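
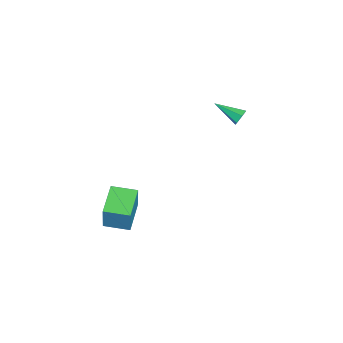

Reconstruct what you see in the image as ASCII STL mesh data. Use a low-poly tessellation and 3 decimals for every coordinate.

solid 
facet normal -0.972 0.059 0.226
outer loop
vertex 2.908 -1.804 2.61
vertex 2.971 -0.428 2.521
vertex 2.548 -1.886 1.084
endloop
endfacet
facet normal -0.046 -0.997 0.064
outer loop
vertex 4.289 -1.992 0.679
vertex 2.908 -1.804 2.61
vertex 2.548 -1.886 1.084
endloop
endfacet
facet normal -0.972 0.060 0.226
outer loop
vertex 2.548 -1.886 1.084
vertex 2.971 -0.428 2.521
vertex 2.612 -0.51 0.995
endloop
endfacet
facet normal -0.229 -0.052 -0.972
outer loop
vertex 2.612 -0.51 0.995
vertex 4.289 -1.992 0.679
vertex 2.548 -1.886 1.084
endloop
endfacet
facet normal 0.229 0.052 0.972
outer loop
vertex 2.908 -1.804 2.61
vertex 4.712 -0.534 2.116
vertex 2.971 -0.428 2.521
endloop
endfacet
facet normal -0.046 -0.997 0.064
outer loop
vertex 4.648 -1.91 2.205
vertex 2.908 -1.804 2.61
vertex 4.289 -1.992 0.679
endloop
endfacet
facet normal 0.229 0.052 0.972
outer loop
vertex 4.648 -1.91 2.205
vertex 4.712 -0.534 2.116
vertex 2.908 -1.804 2.61
endloop
endfacet
facet normal 0.046 0.997 -0.064
outer loop
vertex 2.971 -0.428 2.521
vertex 4.712 -0.534 2.116
vertex 2.612 -0.51 0.995
endloop
endfacet
facet normal -0.229 -0.052 -0.972
outer loop
vertex 4.352 -0.616 0.59
vertex 4.289 -1.992 0.679
vertex 2.612 -0.51 0.995
endloop
endfacet
facet normal 0.046 0.997 -0.064
outer loop
vertex 2.612 -0.51 0.995
vertex 4.712 -0.534 2.116
vertex 4.352 -0.616 0.59
endloop
endfacet
facet normal 0.972 -0.059 -0.226
outer loop
vertex 4.352 -0.616 0.59
vertex 4.648 -1.91 2.205
vertex 4.289 -1.992 0.679
endloop
endfacet
facet normal 0.972 -0.060 -0.226
outer loop
vertex 4.712 -0.534 2.116
vertex 4.648 -1.91 2.205
vertex 4.352 -0.616 0.59
endloop
endfacet
facet normal 0.269 0.882 -0.386
outer loop
vertex -3.052 3.732 2.936
vertex -3.26 3.979 3.356
vertex -2.753 3.827 3.362
endloop
endfacet
facet normal 0.678 -0.658 -0.329
outer loop
vertex -3.052 3.732 2.936
vertex -2.753 3.827 3.362
vertex -3.7 2.541 3.984
endloop
endfacet
facet normal 0.269 0.882 -0.386
outer loop
vertex -2.753 3.827 3.362
vertex -3.26 3.979 3.356
vertex -2.961 4.074 3.782
endloop
endfacet
facet normal 0.773 -0.299 0.559
outer loop
vertex -2.753 3.827 3.362
vertex -2.961 4.074 3.782
vertex -3.7 2.541 3.984
endloop
endfacet
facet normal 0.269 0.882 -0.386
outer loop
vertex -2.961 4.074 3.782
vertex -3.26 3.979 3.356
vertex -3.468 4.226 3.776
endloop
endfacet
facet normal 0.024 0.119 0.993
outer loop
vertex -2.961 4.074 3.782
vertex -3.468 4.226 3.776
vertex -3.7 2.541 3.984
endloop
endfacet
facet normal 0.269 0.882 -0.386
outer loop
vertex -3.468 4.226 3.776
vertex -3.26 3.979 3.356
vertex -3.768 4.131 3.349
endloop
endfacet
facet normal -0.823 0.180 0.538
outer loop
vertex -3.468 4.226 3.776
vertex -3.768 4.131 3.349
vertex -3.7 2.541 3.984
endloop
endfacet
facet normal 0.269 0.882 -0.386
outer loop
vertex -3.768 4.131 3.349
vertex -3.26 3.979 3.356
vertex -3.56 3.884 2.929
endloop
endfacet
facet normal -0.919 -0.179 -0.350
outer loop
vertex -3.768 4.131 3.349
vertex -3.56 3.884 2.929
vertex -3.7 2.541 3.984
endloop
endfacet
facet normal 0.269 0.882 -0.386
outer loop
vertex -3.56 3.884 2.929
vertex -3.26 3.979 3.356
vertex -3.052 3.732 2.936
endloop
endfacet
facet normal -0.168 -0.598 -0.784
outer loop
vertex -3.56 3.884 2.929
vertex -3.052 3.732 2.936
vertex -3.7 2.541 3.984
endloop
endfacet

endsolid


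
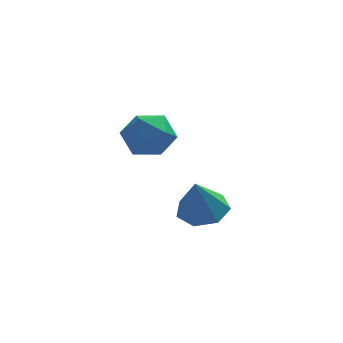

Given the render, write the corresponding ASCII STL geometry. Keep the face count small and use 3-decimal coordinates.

solid 
facet normal 0.194 0.306 -0.932
outer loop
vertex 0.601 -0.692 -3.929
vertex -0.218 -1.292 -4.296
vertex -0.232 -0.265 -3.962
endloop
endfacet
facet normal 0.279 0.601 0.749
outer loop
vertex 0.601 -0.692 -3.929
vertex -0.232 -0.265 -3.962
vertex -0.582 -1.868 -2.544
endloop
endfacet
facet normal 0.194 0.306 -0.932
outer loop
vertex -0.232 -0.265 -3.962
vertex -0.218 -1.292 -4.296
vertex -1.055 -0.612 -4.247
endloop
endfacet
facet normal -0.478 0.638 0.603
outer loop
vertex -0.232 -0.265 -3.962
vertex -1.055 -0.612 -4.247
vertex -0.582 -1.868 -2.544
endloop
endfacet
facet normal 0.194 0.306 -0.932
outer loop
vertex -1.055 -0.612 -4.247
vertex -0.218 -1.292 -4.296
vertex -1.248 -1.471 -4.569
endloop
endfacet
facet normal -0.941 0.089 0.327
outer loop
vertex -1.055 -0.612 -4.247
vertex -1.248 -1.471 -4.569
vertex -0.582 -1.868 -2.544
endloop
endfacet
facet normal 0.194 0.307 -0.932
outer loop
vertex -1.248 -1.471 -4.569
vertex -0.218 -1.292 -4.296
vertex -0.665 -2.195 -4.686
endloop
endfacet
facet normal -0.763 -0.634 0.126
outer loop
vertex -1.248 -1.471 -4.569
vertex -0.665 -2.195 -4.686
vertex -0.582 -1.868 -2.544
endloop
endfacet
facet normal 0.194 0.306 -0.932
outer loop
vertex -0.665 -2.195 -4.686
vertex -0.218 -1.292 -4.296
vertex 0.255 -2.24 -4.509
endloop
endfacet
facet normal -0.078 -0.985 0.153
outer loop
vertex -0.665 -2.195 -4.686
vertex 0.255 -2.24 -4.509
vertex -0.582 -1.868 -2.544
endloop
endfacet
facet normal 0.194 0.306 -0.932
outer loop
vertex 0.255 -2.24 -4.509
vertex -0.218 -1.292 -4.296
vertex 0.818 -1.571 -4.172
endloop
endfacet
facet normal 0.600 -0.700 0.388
outer loop
vertex 0.255 -2.24 -4.509
vertex 0.818 -1.571 -4.172
vertex -0.582 -1.868 -2.544
endloop
endfacet
facet normal 0.194 0.306 -0.932
outer loop
vertex 0.818 -1.571 -4.172
vertex -0.218 -1.292 -4.296
vertex 0.601 -0.692 -3.929
endloop
endfacet
facet normal 0.758 0.007 0.653
outer loop
vertex 0.818 -1.571 -4.172
vertex 0.601 -0.692 -3.929
vertex -0.582 -1.868 -2.544
endloop
endfacet
facet normal -0.731 -0.483 0.482
outer loop
vertex -3.438 -2.669 0.761
vertex -2.851 -3.627 0.692
vertex -2.716 -2.946 1.578
endloop
endfacet
facet normal -0.699 0.201 0.686
outer loop
vertex -3.438 -2.669 0.761
vertex -2.716 -2.946 1.578
vertex -2.771 -1.883 1.211
endloop
endfacet
facet normal -0.787 0.607 0.106
outer loop
vertex -3.438 -2.669 0.761
vertex -2.771 -1.883 1.211
vertex -2.94 -1.908 0.099
endloop
endfacet
facet normal -0.873 0.175 -0.455
outer loop
vertex -3.438 -2.669 0.761
vertex -2.94 -1.908 0.099
vertex -2.989 -2.985 -0.221
endloop
endfacet
facet normal -0.838 -0.498 -0.223
outer loop
vertex -3.438 -2.669 0.761
vertex -2.989 -2.985 -0.221
vertex -2.851 -3.627 0.692
endloop
endfacet
facet normal -0.046 0.324 0.945
outer loop
vertex -2.771 -1.883 1.211
vertex -2.716 -2.946 1.578
vertex -1.771 -2.355 1.421
endloop
endfacet
facet normal -0.096 -0.782 0.616
outer loop
vertex -2.716 -2.946 1.578
vertex -2.851 -3.627 0.692
vertex -1.82 -3.432 1.101
endloop
endfacet
facet normal -0.270 -0.806 -0.526
outer loop
vertex -2.851 -3.627 0.692
vertex -2.989 -2.985 -0.221
vertex -1.989 -3.457 -0.011
endloop
endfacet
facet normal -0.327 0.283 -0.902
outer loop
vertex -2.989 -2.985 -0.221
vertex -2.94 -1.908 0.099
vertex -2.044 -2.394 -0.378
endloop
endfacet
facet normal -0.188 0.982 0.007
outer loop
vertex -2.94 -1.908 0.099
vertex -2.771 -1.883 1.211
vertex -1.909 -1.713 0.508
endloop
endfacet
facet normal 0.873 -0.175 0.455
outer loop
vertex -1.322 -2.671 0.439
vertex -1.771 -2.355 1.421
vertex -1.82 -3.432 1.101
endloop
endfacet
facet normal 0.787 -0.607 -0.106
outer loop
vertex -1.322 -2.671 0.439
vertex -1.82 -3.432 1.101
vertex -1.989 -3.457 -0.011
endloop
endfacet
facet normal 0.699 -0.201 -0.686
outer loop
vertex -1.322 -2.671 0.439
vertex -1.989 -3.457 -0.011
vertex -2.044 -2.394 -0.378
endloop
endfacet
facet normal 0.731 0.483 -0.482
outer loop
vertex -1.322 -2.671 0.439
vertex -2.044 -2.394 -0.378
vertex -1.909 -1.713 0.508
endloop
endfacet
facet normal 0.838 0.498 0.223
outer loop
vertex -1.322 -2.671 0.439
vertex -1.909 -1.713 0.508
vertex -1.771 -2.355 1.421
endloop
endfacet
facet normal 0.327 -0.283 0.902
outer loop
vertex -1.82 -3.432 1.101
vertex -1.771 -2.355 1.421
vertex -2.716 -2.946 1.578
endloop
endfacet
facet normal 0.188 -0.982 -0.007
outer loop
vertex -1.989 -3.457 -0.011
vertex -1.82 -3.432 1.101
vertex -2.851 -3.627 0.692
endloop
endfacet
facet normal 0.046 -0.324 -0.945
outer loop
vertex -2.044 -2.394 -0.378
vertex -1.989 -3.457 -0.011
vertex -2.989 -2.985 -0.221
endloop
endfacet
facet normal 0.096 0.782 -0.616
outer loop
vertex -1.909 -1.713 0.508
vertex -2.044 -2.394 -0.378
vertex -2.94 -1.908 0.099
endloop
endfacet
facet normal 0.270 0.806 0.526
outer loop
vertex -1.771 -2.355 1.421
vertex -1.909 -1.713 0.508
vertex -2.771 -1.883 1.211
endloop
endfacet

endsolid


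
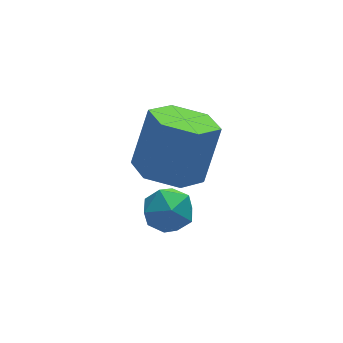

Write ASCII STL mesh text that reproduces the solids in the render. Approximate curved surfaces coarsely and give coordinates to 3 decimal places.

solid 
facet normal -0.376 -0.274 -0.885
outer loop
vertex -1.674 1.478 -0.726
vertex -2.5 1.085 -0.253
vertex -2.5 2.069 -0.558
endloop
endfacet
facet normal 0.463 0.771 -0.436
outer loop
vertex -1.674 1.478 -0.726
vertex -2.5 2.069 -0.558
vertex -0.974 1.988 0.92
endloop
endfacet
facet normal 0.463 0.772 -0.435
outer loop
vertex -0.974 1.988 0.92
vertex -2.5 2.069 -0.558
vertex -1.801 2.579 1.089
endloop
endfacet
facet normal 0.377 0.274 0.885
outer loop
vertex -0.974 1.988 0.92
vertex -1.801 2.579 1.089
vertex -1.8 1.595 1.393
endloop
endfacet
facet normal -0.376 -0.274 -0.885
outer loop
vertex -2.5 2.069 -0.558
vertex -2.5 1.085 -0.253
vertex -3.327 1.676 -0.085
endloop
endfacet
facet normal -0.463 0.883 -0.077
outer loop
vertex -2.5 2.069 -0.558
vertex -3.327 1.676 -0.085
vertex -1.801 2.579 1.089
endloop
endfacet
facet normal -0.464 0.883 -0.076
outer loop
vertex -1.801 2.579 1.089
vertex -3.327 1.676 -0.085
vertex -2.627 2.186 1.562
endloop
endfacet
facet normal 0.377 0.274 0.885
outer loop
vertex -1.801 2.579 1.089
vertex -2.627 2.186 1.562
vertex -1.8 1.595 1.393
endloop
endfacet
facet normal -0.376 -0.275 -0.885
outer loop
vertex -3.327 1.676 -0.085
vertex -2.5 1.085 -0.253
vertex -3.326 0.692 0.22
endloop
endfacet
facet normal -0.927 0.111 0.360
outer loop
vertex -3.327 1.676 -0.085
vertex -3.326 0.692 0.22
vertex -2.627 2.186 1.562
endloop
endfacet
facet normal -0.926 0.110 0.360
outer loop
vertex -2.627 2.186 1.562
vertex -3.326 0.692 0.22
vertex -2.626 1.202 1.866
endloop
endfacet
facet normal 0.377 0.274 0.885
outer loop
vertex -2.627 2.186 1.562
vertex -2.626 1.202 1.866
vertex -1.8 1.595 1.393
endloop
endfacet
facet normal -0.377 -0.274 -0.885
outer loop
vertex -3.326 0.692 0.22
vertex -2.5 1.085 -0.253
vertex -2.499 0.101 0.051
endloop
endfacet
facet normal -0.463 -0.772 0.436
outer loop
vertex -3.326 0.692 0.22
vertex -2.499 0.101 0.051
vertex -2.626 1.202 1.866
endloop
endfacet
facet normal -0.463 -0.772 0.436
outer loop
vertex -2.626 1.202 1.866
vertex -2.499 0.101 0.051
vertex -1.8 0.611 1.698
endloop
endfacet
facet normal 0.376 0.274 0.885
outer loop
vertex -2.626 1.202 1.866
vertex -1.8 0.611 1.698
vertex -1.8 1.595 1.393
endloop
endfacet
facet normal -0.377 -0.274 -0.885
outer loop
vertex -2.499 0.101 0.051
vertex -2.5 1.085 -0.253
vertex -1.673 0.494 -0.422
endloop
endfacet
facet normal 0.464 -0.883 0.076
outer loop
vertex -2.499 0.101 0.051
vertex -1.673 0.494 -0.422
vertex -1.8 0.611 1.698
endloop
endfacet
facet normal 0.463 -0.883 0.076
outer loop
vertex -1.8 0.611 1.698
vertex -1.673 0.494 -0.422
vertex -0.973 1.004 1.225
endloop
endfacet
facet normal 0.376 0.274 0.885
outer loop
vertex -1.8 0.611 1.698
vertex -0.973 1.004 1.225
vertex -1.8 1.595 1.393
endloop
endfacet
facet normal -0.377 -0.274 -0.885
outer loop
vertex -1.673 0.494 -0.422
vertex -2.5 1.085 -0.253
vertex -1.674 1.478 -0.726
endloop
endfacet
facet normal 0.927 -0.110 -0.360
outer loop
vertex -1.673 0.494 -0.422
vertex -1.674 1.478 -0.726
vertex -0.973 1.004 1.225
endloop
endfacet
facet normal 0.926 -0.111 -0.360
outer loop
vertex -0.973 1.004 1.225
vertex -1.674 1.478 -0.726
vertex -0.974 1.988 0.92
endloop
endfacet
facet normal 0.376 0.275 0.885
outer loop
vertex -0.973 1.004 1.225
vertex -0.974 1.988 0.92
vertex -1.8 1.595 1.393
endloop
endfacet
facet normal -0.698 0.470 0.540
outer loop
vertex -2.951 1.655 -1.958
vertex -3.245 0.922 -1.7
vertex -2.65 1.307 -1.266
endloop
endfacet
facet normal -0.110 0.868 0.484
outer loop
vertex -2.951 1.655 -1.958
vertex -2.65 1.307 -1.266
vertex -2.134 1.673 -1.805
endloop
endfacet
facet normal 0.018 0.977 -0.210
outer loop
vertex -2.951 1.655 -1.958
vertex -2.134 1.673 -1.805
vertex -2.41 1.513 -2.572
endloop
endfacet
facet normal -0.492 0.647 -0.583
outer loop
vertex -2.951 1.655 -1.958
vertex -2.41 1.513 -2.572
vertex -3.096 1.05 -2.507
endloop
endfacet
facet normal -0.935 0.333 -0.120
outer loop
vertex -2.951 1.655 -1.958
vertex -3.096 1.05 -2.507
vertex -3.245 0.922 -1.7
endloop
endfacet
facet normal 0.436 0.493 0.753
outer loop
vertex -2.134 1.673 -1.805
vertex -2.65 1.307 -1.266
vertex -1.924 0.95 -1.453
endloop
endfacet
facet normal -0.517 -0.151 0.843
outer loop
vertex -2.65 1.307 -1.266
vertex -3.245 0.922 -1.7
vertex -2.61 0.487 -1.388
endloop
endfacet
facet normal -0.901 -0.371 -0.225
outer loop
vertex -3.245 0.922 -1.7
vertex -3.096 1.05 -2.507
vertex -2.886 0.327 -2.155
endloop
endfacet
facet normal -0.184 0.136 -0.974
outer loop
vertex -3.096 1.05 -2.507
vertex -2.41 1.513 -2.572
vertex -2.37 0.693 -2.694
endloop
endfacet
facet normal 0.642 0.671 -0.371
outer loop
vertex -2.41 1.513 -2.572
vertex -2.134 1.673 -1.805
vertex -1.775 1.078 -2.26
endloop
endfacet
facet normal 0.492 -0.647 0.583
outer loop
vertex -2.069 0.345 -2.002
vertex -1.924 0.95 -1.453
vertex -2.61 0.487 -1.388
endloop
endfacet
facet normal -0.018 -0.977 0.210
outer loop
vertex -2.069 0.345 -2.002
vertex -2.61 0.487 -1.388
vertex -2.886 0.327 -2.155
endloop
endfacet
facet normal 0.110 -0.868 -0.484
outer loop
vertex -2.069 0.345 -2.002
vertex -2.886 0.327 -2.155
vertex -2.37 0.693 -2.694
endloop
endfacet
facet normal 0.698 -0.470 -0.540
outer loop
vertex -2.069 0.345 -2.002
vertex -2.37 0.693 -2.694
vertex -1.775 1.078 -2.26
endloop
endfacet
facet normal 0.935 -0.333 0.120
outer loop
vertex -2.069 0.345 -2.002
vertex -1.775 1.078 -2.26
vertex -1.924 0.95 -1.453
endloop
endfacet
facet normal 0.184 -0.136 0.974
outer loop
vertex -2.61 0.487 -1.388
vertex -1.924 0.95 -1.453
vertex -2.65 1.307 -1.266
endloop
endfacet
facet normal -0.642 -0.671 0.371
outer loop
vertex -2.886 0.327 -2.155
vertex -2.61 0.487 -1.388
vertex -3.245 0.922 -1.7
endloop
endfacet
facet normal -0.436 -0.493 -0.753
outer loop
vertex -2.37 0.693 -2.694
vertex -2.886 0.327 -2.155
vertex -3.096 1.05 -2.507
endloop
endfacet
facet normal 0.517 0.151 -0.843
outer loop
vertex -1.775 1.078 -2.26
vertex -2.37 0.693 -2.694
vertex -2.41 1.513 -2.572
endloop
endfacet
facet normal 0.901 0.371 0.225
outer loop
vertex -1.924 0.95 -1.453
vertex -1.775 1.078 -2.26
vertex -2.134 1.673 -1.805
endloop
endfacet

endsolid


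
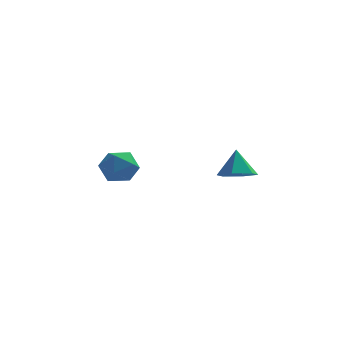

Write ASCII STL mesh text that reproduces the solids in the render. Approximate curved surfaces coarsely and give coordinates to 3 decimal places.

solid 
facet normal 0.071 -0.445 -0.893
outer loop
vertex 4.631 -3.43 -1.384
vertex 3.609 -3.739 -1.311
vertex 3.853 -2.799 -1.76
endloop
endfacet
facet normal 0.562 0.805 0.190
outer loop
vertex 4.631 -3.43 -1.384
vertex 3.853 -2.799 -1.76
vertex 3.491 -3.001 0.171
endloop
endfacet
facet normal 0.070 -0.445 -0.893
outer loop
vertex 3.853 -2.799 -1.76
vertex 3.609 -3.739 -1.311
vertex 2.831 -3.107 -1.687
endloop
endfacet
facet normal -0.285 0.957 0.047
outer loop
vertex 3.853 -2.799 -1.76
vertex 2.831 -3.107 -1.687
vertex 3.491 -3.001 0.171
endloop
endfacet
facet normal 0.071 -0.444 -0.893
outer loop
vertex 2.831 -3.107 -1.687
vertex 3.609 -3.739 -1.311
vertex 2.586 -4.047 -1.239
endloop
endfacet
facet normal -0.882 0.369 0.292
outer loop
vertex 2.831 -3.107 -1.687
vertex 2.586 -4.047 -1.239
vertex 3.491 -3.001 0.171
endloop
endfacet
facet normal 0.071 -0.444 -0.893
outer loop
vertex 2.586 -4.047 -1.239
vertex 3.609 -3.739 -1.311
vertex 3.364 -4.679 -0.863
endloop
endfacet
facet normal -0.631 -0.372 0.681
outer loop
vertex 2.586 -4.047 -1.239
vertex 3.364 -4.679 -0.863
vertex 3.491 -3.001 0.171
endloop
endfacet
facet normal 0.070 -0.444 -0.893
outer loop
vertex 3.364 -4.679 -0.863
vertex 3.609 -3.739 -1.311
vertex 4.386 -4.371 -0.936
endloop
endfacet
facet normal 0.217 -0.524 0.824
outer loop
vertex 3.364 -4.679 -0.863
vertex 4.386 -4.371 -0.936
vertex 3.491 -3.001 0.171
endloop
endfacet
facet normal 0.070 -0.444 -0.893
outer loop
vertex 4.386 -4.371 -0.936
vertex 3.609 -3.739 -1.311
vertex 4.631 -3.43 -1.384
endloop
endfacet
facet normal 0.813 0.064 0.579
outer loop
vertex 4.386 -4.371 -0.936
vertex 4.631 -3.43 -1.384
vertex 3.491 -3.001 0.171
endloop
endfacet
facet normal 0.017 0.793 0.609
outer loop
vertex -2.886 2.672 -2.95
vertex -3.664 2.11 -2.197
vertex -2.462 1.97 -2.048
endloop
endfacet
facet normal 0.637 0.724 0.264
outer loop
vertex -2.886 2.672 -2.95
vertex -2.462 1.97 -2.048
vertex -1.948 1.92 -3.153
endloop
endfacet
facet normal 0.503 0.746 -0.437
outer loop
vertex -2.886 2.672 -2.95
vertex -1.948 1.92 -3.153
vertex -2.833 2.03 -3.985
endloop
endfacet
facet normal -0.200 0.828 -0.524
outer loop
vertex -2.886 2.672 -2.95
vertex -2.833 2.03 -3.985
vertex -3.894 2.147 -3.395
endloop
endfacet
facet normal -0.500 0.857 0.123
outer loop
vertex -2.886 2.672 -2.95
vertex -3.894 2.147 -3.395
vertex -3.664 2.11 -2.197
endloop
endfacet
facet normal 0.905 0.081 0.417
outer loop
vertex -1.948 1.92 -3.153
vertex -2.462 1.97 -2.048
vertex -2.146 0.893 -2.525
endloop
endfacet
facet normal -0.099 0.192 0.977
outer loop
vertex -2.462 1.97 -2.048
vertex -3.664 2.11 -2.197
vertex -3.207 1.01 -1.935
endloop
endfacet
facet normal -0.936 0.296 0.189
outer loop
vertex -3.664 2.11 -2.197
vertex -3.894 2.147 -3.395
vertex -4.092 1.12 -2.767
endloop
endfacet
facet normal -0.450 0.248 -0.858
outer loop
vertex -3.894 2.147 -3.395
vertex -2.833 2.03 -3.985
vertex -3.578 1.07 -3.872
endloop
endfacet
facet normal 0.688 0.115 -0.717
outer loop
vertex -2.833 2.03 -3.985
vertex -1.948 1.92 -3.153
vertex -2.376 0.93 -3.723
endloop
endfacet
facet normal 0.200 -0.828 0.524
outer loop
vertex -3.154 0.368 -2.97
vertex -2.146 0.893 -2.525
vertex -3.207 1.01 -1.935
endloop
endfacet
facet normal -0.503 -0.746 0.437
outer loop
vertex -3.154 0.368 -2.97
vertex -3.207 1.01 -1.935
vertex -4.092 1.12 -2.767
endloop
endfacet
facet normal -0.637 -0.724 -0.264
outer loop
vertex -3.154 0.368 -2.97
vertex -4.092 1.12 -2.767
vertex -3.578 1.07 -3.872
endloop
endfacet
facet normal -0.017 -0.793 -0.609
outer loop
vertex -3.154 0.368 -2.97
vertex -3.578 1.07 -3.872
vertex -2.376 0.93 -3.723
endloop
endfacet
facet normal 0.500 -0.857 -0.123
outer loop
vertex -3.154 0.368 -2.97
vertex -2.376 0.93 -3.723
vertex -2.146 0.893 -2.525
endloop
endfacet
facet normal 0.450 -0.248 0.858
outer loop
vertex -3.207 1.01 -1.935
vertex -2.146 0.893 -2.525
vertex -2.462 1.97 -2.048
endloop
endfacet
facet normal -0.688 -0.115 0.717
outer loop
vertex -4.092 1.12 -2.767
vertex -3.207 1.01 -1.935
vertex -3.664 2.11 -2.197
endloop
endfacet
facet normal -0.905 -0.081 -0.417
outer loop
vertex -3.578 1.07 -3.872
vertex -4.092 1.12 -2.767
vertex -3.894 2.147 -3.395
endloop
endfacet
facet normal 0.099 -0.192 -0.977
outer loop
vertex -2.376 0.93 -3.723
vertex -3.578 1.07 -3.872
vertex -2.833 2.03 -3.985
endloop
endfacet
facet normal 0.936 -0.296 -0.189
outer loop
vertex -2.146 0.893 -2.525
vertex -2.376 0.93 -3.723
vertex -1.948 1.92 -3.153
endloop
endfacet

endsolid


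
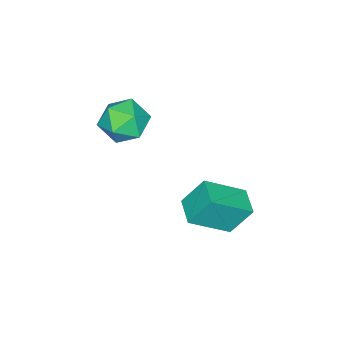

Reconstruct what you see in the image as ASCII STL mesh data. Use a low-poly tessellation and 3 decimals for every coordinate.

solid 
facet normal -0.633 0.545 -0.550
outer loop
vertex -1.843 4.236 -0.352
vertex -1.048 5.027 -0.484
vertex -1.39 3.585 -1.518
endloop
endfacet
facet normal -0.704 -0.701 0.118
outer loop
vertex -0.212 2.573 -0.496
vertex -1.843 4.236 -0.352
vertex -1.39 3.585 -1.518
endloop
endfacet
facet normal -0.634 0.544 -0.549
outer loop
vertex -1.39 3.585 -1.518
vertex -1.048 5.027 -0.484
vertex -0.595 4.377 -1.651
endloop
endfacet
facet normal 0.321 -0.461 -0.827
outer loop
vertex -0.595 4.377 -1.651
vertex -0.212 2.573 -0.496
vertex -1.39 3.585 -1.518
endloop
endfacet
facet normal -0.321 0.461 0.827
outer loop
vertex -1.843 4.236 -0.352
vertex 0.13 4.015 0.538
vertex -1.048 5.027 -0.484
endloop
endfacet
facet normal -0.704 -0.701 0.117
outer loop
vertex -0.665 3.223 0.671
vertex -1.843 4.236 -0.352
vertex -0.212 2.573 -0.496
endloop
endfacet
facet normal -0.321 0.461 0.827
outer loop
vertex -0.665 3.223 0.671
vertex 0.13 4.015 0.538
vertex -1.843 4.236 -0.352
endloop
endfacet
facet normal 0.704 0.701 -0.117
outer loop
vertex -1.048 5.027 -0.484
vertex 0.13 4.015 0.538
vertex -0.595 4.377 -1.651
endloop
endfacet
facet normal 0.322 -0.461 -0.827
outer loop
vertex 0.583 3.364 -0.628
vertex -0.212 2.573 -0.496
vertex -0.595 4.377 -1.651
endloop
endfacet
facet normal 0.704 0.700 -0.117
outer loop
vertex -0.595 4.377 -1.651
vertex 0.13 4.015 0.538
vertex 0.583 3.364 -0.628
endloop
endfacet
facet normal 0.633 -0.545 0.549
outer loop
vertex 0.583 3.364 -0.628
vertex -0.665 3.223 0.671
vertex -0.212 2.573 -0.496
endloop
endfacet
facet normal 0.634 -0.544 0.550
outer loop
vertex 0.13 4.015 0.538
vertex -0.665 3.223 0.671
vertex 0.583 3.364 -0.628
endloop
endfacet
facet normal -0.036 0.962 0.272
outer loop
vertex -0.122 0.901 2.373
vertex -1.062 0.761 2.743
vertex -0.251 0.621 3.345
endloop
endfacet
facet normal 0.634 0.717 0.291
outer loop
vertex -0.122 0.901 2.373
vertex -0.251 0.621 3.345
vertex 0.488 0.195 2.785
endloop
endfacet
facet normal 0.799 0.480 -0.362
outer loop
vertex -0.122 0.901 2.373
vertex 0.488 0.195 2.785
vertex 0.133 0.072 1.837
endloop
endfacet
facet normal 0.233 0.578 -0.782
outer loop
vertex -0.122 0.901 2.373
vertex 0.133 0.072 1.837
vertex -0.824 0.422 1.81
endloop
endfacet
facet normal -0.284 0.876 -0.391
outer loop
vertex -0.122 0.901 2.373
vertex -0.824 0.422 1.81
vertex -1.062 0.761 2.743
endloop
endfacet
facet normal 0.654 0.162 0.739
outer loop
vertex 0.488 0.195 2.785
vertex -0.251 0.621 3.345
vertex -0.076 -0.382 3.41
endloop
endfacet
facet normal -0.431 0.557 0.710
outer loop
vertex -0.251 0.621 3.345
vertex -1.062 0.761 2.743
vertex -1.033 -0.032 3.383
endloop
endfacet
facet normal -0.832 0.419 -0.364
outer loop
vertex -1.062 0.761 2.743
vertex -0.824 0.422 1.81
vertex -1.388 -0.155 2.435
endloop
endfacet
facet normal 0.005 -0.064 -0.998
outer loop
vertex -0.824 0.422 1.81
vertex 0.133 0.072 1.837
vertex -0.649 -0.581 1.875
endloop
endfacet
facet normal 0.922 -0.222 -0.317
outer loop
vertex 0.133 0.072 1.837
vertex 0.488 0.195 2.785
vertex 0.162 -0.721 2.477
endloop
endfacet
facet normal -0.233 -0.578 0.782
outer loop
vertex -0.778 -0.861 2.847
vertex -0.076 -0.382 3.41
vertex -1.033 -0.032 3.383
endloop
endfacet
facet normal -0.799 -0.480 0.362
outer loop
vertex -0.778 -0.861 2.847
vertex -1.033 -0.032 3.383
vertex -1.388 -0.155 2.435
endloop
endfacet
facet normal -0.634 -0.717 -0.291
outer loop
vertex -0.778 -0.861 2.847
vertex -1.388 -0.155 2.435
vertex -0.649 -0.581 1.875
endloop
endfacet
facet normal 0.036 -0.962 -0.272
outer loop
vertex -0.778 -0.861 2.847
vertex -0.649 -0.581 1.875
vertex 0.162 -0.721 2.477
endloop
endfacet
facet normal 0.284 -0.876 0.391
outer loop
vertex -0.778 -0.861 2.847
vertex 0.162 -0.721 2.477
vertex -0.076 -0.382 3.41
endloop
endfacet
facet normal -0.005 0.064 0.998
outer loop
vertex -1.033 -0.032 3.383
vertex -0.076 -0.382 3.41
vertex -0.251 0.621 3.345
endloop
endfacet
facet normal -0.922 0.222 0.317
outer loop
vertex -1.388 -0.155 2.435
vertex -1.033 -0.032 3.383
vertex -1.062 0.761 2.743
endloop
endfacet
facet normal -0.654 -0.162 -0.739
outer loop
vertex -0.649 -0.581 1.875
vertex -1.388 -0.155 2.435
vertex -0.824 0.422 1.81
endloop
endfacet
facet normal 0.431 -0.557 -0.710
outer loop
vertex 0.162 -0.721 2.477
vertex -0.649 -0.581 1.875
vertex 0.133 0.072 1.837
endloop
endfacet
facet normal 0.832 -0.419 0.364
outer loop
vertex -0.076 -0.382 3.41
vertex 0.162 -0.721 2.477
vertex 0.488 0.195 2.785
endloop
endfacet

endsolid


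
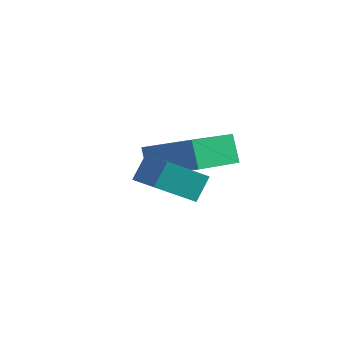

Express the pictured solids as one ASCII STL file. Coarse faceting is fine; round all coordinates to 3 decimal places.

solid 
facet normal -0.794 0.484 -0.369
outer loop
vertex 1.187 -4.159 -3.258
vertex 1.236 -3.54 -2.552
vertex 2.053 -3.335 -4.041
endloop
endfacet
facet normal -0.052 -0.658 -0.751
outer loop
vertex 3.244 -4.06 -3.488
vertex 1.187 -4.159 -3.258
vertex 2.053 -3.335 -4.041
endloop
endfacet
facet normal -0.794 0.483 -0.369
outer loop
vertex 2.053 -3.335 -4.041
vertex 1.236 -3.54 -2.552
vertex 2.102 -2.716 -3.336
endloop
endfacet
facet normal 0.606 0.577 -0.548
outer loop
vertex 2.102 -2.716 -3.336
vertex 3.244 -4.06 -3.488
vertex 2.053 -3.335 -4.041
endloop
endfacet
facet normal -0.606 -0.577 0.548
outer loop
vertex 1.187 -4.159 -3.258
vertex 2.427 -4.265 -1.999
vertex 1.236 -3.54 -2.552
endloop
endfacet
facet normal -0.052 -0.659 -0.750
outer loop
vertex 2.378 -4.884 -2.704
vertex 1.187 -4.159 -3.258
vertex 3.244 -4.06 -3.488
endloop
endfacet
facet normal -0.606 -0.576 0.548
outer loop
vertex 2.378 -4.884 -2.704
vertex 2.427 -4.265 -1.999
vertex 1.187 -4.159 -3.258
endloop
endfacet
facet normal 0.053 0.659 0.750
outer loop
vertex 1.236 -3.54 -2.552
vertex 2.427 -4.265 -1.999
vertex 2.102 -2.716 -3.336
endloop
endfacet
facet normal 0.606 0.577 -0.548
outer loop
vertex 3.293 -3.441 -2.782
vertex 3.244 -4.06 -3.488
vertex 2.102 -2.716 -3.336
endloop
endfacet
facet normal 0.052 0.659 0.751
outer loop
vertex 2.102 -2.716 -3.336
vertex 2.427 -4.265 -1.999
vertex 3.293 -3.441 -2.782
endloop
endfacet
facet normal 0.794 -0.483 0.369
outer loop
vertex 3.293 -3.441 -2.782
vertex 2.378 -4.884 -2.704
vertex 3.244 -4.06 -3.488
endloop
endfacet
facet normal 0.794 -0.483 0.369
outer loop
vertex 2.427 -4.265 -1.999
vertex 2.378 -4.884 -2.704
vertex 3.293 -3.441 -2.782
endloop
endfacet
facet normal -0.435 0.356 0.827
outer loop
vertex 1.727 -1.834 -2.714
vertex 2.154 -0.206 -3.191
vertex -0.136 -1.656 -3.772
endloop
endfacet
facet normal -0.244 -0.931 0.273
outer loop
vertex 0.326 -2.034 -4.649
vertex 1.727 -1.834 -2.714
vertex -0.136 -1.656 -3.772
endloop
endfacet
facet normal -0.436 0.357 0.826
outer loop
vertex -0.136 -1.656 -3.772
vertex 2.154 -0.206 -3.191
vertex 0.291 -0.028 -4.25
endloop
endfacet
facet normal -0.867 0.083 -0.492
outer loop
vertex 0.291 -0.028 -4.25
vertex 0.326 -2.034 -4.649
vertex -0.136 -1.656 -3.772
endloop
endfacet
facet normal 0.866 -0.083 0.492
outer loop
vertex 1.727 -1.834 -2.714
vertex 2.616 -0.584 -4.068
vertex 2.154 -0.206 -3.191
endloop
endfacet
facet normal -0.244 -0.931 0.273
outer loop
vertex 2.189 -2.212 -3.59
vertex 1.727 -1.834 -2.714
vertex 0.326 -2.034 -4.649
endloop
endfacet
facet normal 0.866 -0.083 0.493
outer loop
vertex 2.189 -2.212 -3.59
vertex 2.616 -0.584 -4.068
vertex 1.727 -1.834 -2.714
endloop
endfacet
facet normal 0.244 0.931 -0.273
outer loop
vertex 2.154 -0.206 -3.191
vertex 2.616 -0.584 -4.068
vertex 0.291 -0.028 -4.25
endloop
endfacet
facet normal -0.866 0.083 -0.493
outer loop
vertex 0.753 -0.406 -5.126
vertex 0.326 -2.034 -4.649
vertex 0.291 -0.028 -4.25
endloop
endfacet
facet normal 0.244 0.931 -0.273
outer loop
vertex 0.291 -0.028 -4.25
vertex 2.616 -0.584 -4.068
vertex 0.753 -0.406 -5.126
endloop
endfacet
facet normal 0.436 -0.356 -0.826
outer loop
vertex 0.753 -0.406 -5.126
vertex 2.189 -2.212 -3.59
vertex 0.326 -2.034 -4.649
endloop
endfacet
facet normal 0.435 -0.357 -0.827
outer loop
vertex 2.616 -0.584 -4.068
vertex 2.189 -2.212 -3.59
vertex 0.753 -0.406 -5.126
endloop
endfacet

endsolid


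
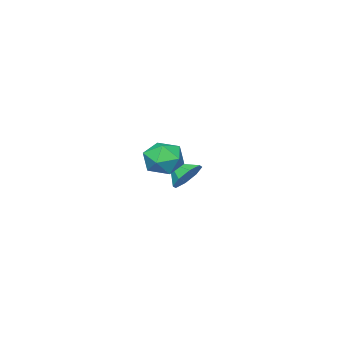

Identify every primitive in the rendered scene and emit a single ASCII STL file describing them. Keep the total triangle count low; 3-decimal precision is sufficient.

solid 
facet normal -0.154 0.913 -0.378
outer loop
vertex 4.077 3.862 1.315
vertex 3.021 3.844 1.702
vertex 3.849 4.251 2.346
endloop
endfacet
facet normal 0.530 0.825 -0.194
outer loop
vertex 4.077 3.862 1.315
vertex 3.849 4.251 2.346
vertex 4.765 3.622 2.172
endloop
endfacet
facet normal 0.787 0.267 -0.557
outer loop
vertex 4.077 3.862 1.315
vertex 4.765 3.622 2.172
vertex 4.504 2.826 1.421
endloop
endfacet
facet normal 0.261 0.009 -0.965
outer loop
vertex 4.077 3.862 1.315
vertex 4.504 2.826 1.421
vertex 3.425 2.964 1.131
endloop
endfacet
facet normal -0.320 0.408 -0.855
outer loop
vertex 4.077 3.862 1.315
vertex 3.425 2.964 1.131
vertex 3.021 3.844 1.702
endloop
endfacet
facet normal 0.553 0.666 0.500
outer loop
vertex 4.765 3.622 2.172
vertex 3.849 4.251 2.346
vertex 4.135 3.456 3.089
endloop
endfacet
facet normal -0.554 0.808 0.202
outer loop
vertex 3.849 4.251 2.346
vertex 3.021 3.844 1.702
vertex 3.056 3.594 2.799
endloop
endfacet
facet normal -0.823 -0.010 -0.567
outer loop
vertex 3.021 3.844 1.702
vertex 3.425 2.964 1.131
vertex 2.795 2.798 2.048
endloop
endfacet
facet normal 0.117 -0.655 -0.746
outer loop
vertex 3.425 2.964 1.131
vertex 4.504 2.826 1.421
vertex 3.711 2.169 1.874
endloop
endfacet
facet normal 0.968 -0.237 -0.085
outer loop
vertex 4.504 2.826 1.421
vertex 4.765 3.622 2.172
vertex 4.539 2.576 2.518
endloop
endfacet
facet normal -0.261 -0.009 0.965
outer loop
vertex 3.483 2.558 2.905
vertex 4.135 3.456 3.089
vertex 3.056 3.594 2.799
endloop
endfacet
facet normal -0.787 -0.267 0.557
outer loop
vertex 3.483 2.558 2.905
vertex 3.056 3.594 2.799
vertex 2.795 2.798 2.048
endloop
endfacet
facet normal -0.530 -0.825 0.194
outer loop
vertex 3.483 2.558 2.905
vertex 2.795 2.798 2.048
vertex 3.711 2.169 1.874
endloop
endfacet
facet normal 0.154 -0.913 0.378
outer loop
vertex 3.483 2.558 2.905
vertex 3.711 2.169 1.874
vertex 4.539 2.576 2.518
endloop
endfacet
facet normal 0.320 -0.408 0.855
outer loop
vertex 3.483 2.558 2.905
vertex 4.539 2.576 2.518
vertex 4.135 3.456 3.089
endloop
endfacet
facet normal -0.117 0.655 0.746
outer loop
vertex 3.056 3.594 2.799
vertex 4.135 3.456 3.089
vertex 3.849 4.251 2.346
endloop
endfacet
facet normal -0.968 0.237 0.085
outer loop
vertex 2.795 2.798 2.048
vertex 3.056 3.594 2.799
vertex 3.021 3.844 1.702
endloop
endfacet
facet normal -0.553 -0.666 -0.500
outer loop
vertex 3.711 2.169 1.874
vertex 2.795 2.798 2.048
vertex 3.425 2.964 1.131
endloop
endfacet
facet normal 0.554 -0.808 -0.202
outer loop
vertex 4.539 2.576 2.518
vertex 3.711 2.169 1.874
vertex 4.504 2.826 1.421
endloop
endfacet
facet normal 0.823 0.010 0.567
outer loop
vertex 4.135 3.456 3.089
vertex 4.539 2.576 2.518
vertex 4.765 3.622 2.172
endloop
endfacet
facet normal -0.124 0.814 -0.568
outer loop
vertex -1.611 -0.908 -2.256
vertex -2.542 -0.709 -1.767
vertex -1.523 -0.433 -1.594
endloop
endfacet
facet normal 0.865 -0.455 0.211
outer loop
vertex -1.611 -0.908 -2.256
vertex -1.523 -0.433 -1.594
vertex -2.378 -1.791 -1.013
endloop
endfacet
facet normal -0.124 0.814 -0.568
outer loop
vertex -1.523 -0.433 -1.594
vertex -2.542 -0.709 -1.767
vertex -2.031 -0.12 -1.034
endloop
endfacet
facet normal 0.695 -0.135 0.706
outer loop
vertex -1.523 -0.433 -1.594
vertex -2.031 -0.12 -1.034
vertex -2.378 -1.791 -1.013
endloop
endfacet
facet normal -0.123 0.814 -0.568
outer loop
vertex -2.031 -0.12 -1.034
vertex -2.542 -0.709 -1.767
vertex -2.839 -0.151 -0.904
endloop
endfacet
facet normal 0.160 -0.021 0.987
outer loop
vertex -2.031 -0.12 -1.034
vertex -2.839 -0.151 -0.904
vertex -2.378 -1.791 -1.013
endloop
endfacet
facet normal -0.123 0.813 -0.568
outer loop
vertex -2.839 -0.151 -0.904
vertex -2.542 -0.709 -1.767
vertex -3.473 -0.509 -1.279
endloop
endfacet
facet normal -0.424 -0.178 0.888
outer loop
vertex -2.839 -0.151 -0.904
vertex -3.473 -0.509 -1.279
vertex -2.378 -1.791 -1.013
endloop
endfacet
facet normal -0.123 0.814 -0.568
outer loop
vertex -3.473 -0.509 -1.279
vertex -2.542 -0.709 -1.767
vertex -3.561 -0.984 -1.941
endloop
endfacet
facet normal -0.718 -0.517 0.466
outer loop
vertex -3.473 -0.509 -1.279
vertex -3.561 -0.984 -1.941
vertex -2.378 -1.791 -1.013
endloop
endfacet
facet normal -0.123 0.815 -0.567
outer loop
vertex -3.561 -0.984 -1.941
vertex -2.542 -0.709 -1.767
vertex -3.053 -1.297 -2.501
endloop
endfacet
facet normal -0.548 -0.836 -0.029
outer loop
vertex -3.561 -0.984 -1.941
vertex -3.053 -1.297 -2.501
vertex -2.378 -1.791 -1.013
endloop
endfacet
facet normal -0.122 0.814 -0.567
outer loop
vertex -3.053 -1.297 -2.501
vertex -2.542 -0.709 -1.767
vertex -2.245 -1.266 -2.631
endloop
endfacet
facet normal -0.013 -0.951 -0.310
outer loop
vertex -3.053 -1.297 -2.501
vertex -2.245 -1.266 -2.631
vertex -2.378 -1.791 -1.013
endloop
endfacet
facet normal -0.124 0.814 -0.567
outer loop
vertex -2.245 -1.266 -2.631
vertex -2.542 -0.709 -1.767
vertex -1.611 -0.908 -2.256
endloop
endfacet
facet normal 0.572 -0.793 -0.210
outer loop
vertex -2.245 -1.266 -2.631
vertex -1.611 -0.908 -2.256
vertex -2.378 -1.791 -1.013
endloop
endfacet

endsolid


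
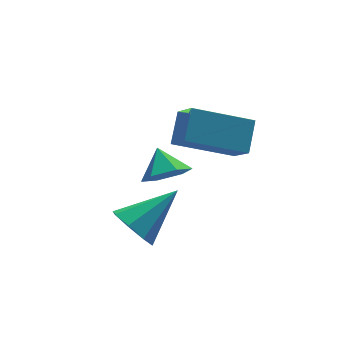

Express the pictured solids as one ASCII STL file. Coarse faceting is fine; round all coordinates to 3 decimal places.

solid 
facet normal -0.882 0.305 0.359
outer loop
vertex -0.882 -2.033 3.559
vertex -0.294 -1.283 4.367
vertex -0.905 -1.087 2.697
endloop
endfacet
facet normal -0.471 -0.601 -0.646
outer loop
vertex 0.974 -1.737 1.933
vertex -0.882 -2.033 3.559
vertex -0.905 -1.087 2.697
endloop
endfacet
facet normal -0.882 0.305 0.359
outer loop
vertex -0.905 -1.087 2.697
vertex -0.294 -1.283 4.367
vertex -0.317 -0.337 3.505
endloop
endfacet
facet normal -0.018 0.739 -0.673
outer loop
vertex -0.317 -0.337 3.505
vertex 0.974 -1.737 1.933
vertex -0.905 -1.087 2.697
endloop
endfacet
facet normal 0.018 -0.739 0.673
outer loop
vertex -0.882 -2.033 3.559
vertex 1.585 -1.933 3.603
vertex -0.294 -1.283 4.367
endloop
endfacet
facet normal -0.471 -0.601 -0.646
outer loop
vertex 0.997 -2.683 2.795
vertex -0.882 -2.033 3.559
vertex 0.974 -1.737 1.933
endloop
endfacet
facet normal 0.018 -0.739 0.673
outer loop
vertex 0.997 -2.683 2.795
vertex 1.585 -1.933 3.603
vertex -0.882 -2.033 3.559
endloop
endfacet
facet normal 0.471 0.601 0.646
outer loop
vertex -0.294 -1.283 4.367
vertex 1.585 -1.933 3.603
vertex -0.317 -0.337 3.505
endloop
endfacet
facet normal -0.018 0.739 -0.673
outer loop
vertex 1.562 -0.987 2.741
vertex 0.974 -1.737 1.933
vertex -0.317 -0.337 3.505
endloop
endfacet
facet normal 0.471 0.601 0.646
outer loop
vertex -0.317 -0.337 3.505
vertex 1.585 -1.933 3.603
vertex 1.562 -0.987 2.741
endloop
endfacet
facet normal 0.882 -0.305 -0.359
outer loop
vertex 1.562 -0.987 2.741
vertex 0.997 -2.683 2.795
vertex 0.974 -1.737 1.933
endloop
endfacet
facet normal 0.882 -0.305 -0.359
outer loop
vertex 1.585 -1.933 3.603
vertex 0.997 -2.683 2.795
vertex 1.562 -0.987 2.741
endloop
endfacet
facet normal -0.054 -0.778 -0.626
outer loop
vertex 0.107 -0.54 0.682
vertex -0.68 -0.292 0.442
vertex 0.01 -0.0 0.02
endloop
endfacet
facet normal 0.854 0.457 0.248
outer loop
vertex 0.107 -0.54 0.682
vertex 0.01 -0.0 0.02
vertex -0.62 0.572 1.138
endloop
endfacet
facet normal -0.055 -0.777 -0.627
outer loop
vertex 0.01 -0.0 0.02
vertex -0.68 -0.292 0.442
vertex -0.777 0.249 -0.22
endloop
endfacet
facet normal 0.362 0.897 -0.255
outer loop
vertex 0.01 -0.0 0.02
vertex -0.777 0.249 -0.22
vertex -0.62 0.572 1.138
endloop
endfacet
facet normal -0.055 -0.777 -0.627
outer loop
vertex -0.777 0.249 -0.22
vertex -0.68 -0.292 0.442
vertex -1.468 -0.043 0.202
endloop
endfacet
facet normal -0.463 0.873 -0.154
outer loop
vertex -0.777 0.249 -0.22
vertex -1.468 -0.043 0.202
vertex -0.62 0.572 1.138
endloop
endfacet
facet normal -0.055 -0.778 -0.626
outer loop
vertex -1.468 -0.043 0.202
vertex -0.68 -0.292 0.442
vertex -1.371 -0.583 0.864
endloop
endfacet
facet normal -0.794 0.409 0.450
outer loop
vertex -1.468 -0.043 0.202
vertex -1.371 -0.583 0.864
vertex -0.62 0.572 1.138
endloop
endfacet
facet normal -0.055 -0.778 -0.626
outer loop
vertex -1.371 -0.583 0.864
vertex -0.68 -0.292 0.442
vertex -0.583 -0.832 1.104
endloop
endfacet
facet normal -0.300 -0.031 0.953
outer loop
vertex -1.371 -0.583 0.864
vertex -0.583 -0.832 1.104
vertex -0.62 0.572 1.138
endloop
endfacet
facet normal -0.054 -0.778 -0.626
outer loop
vertex -0.583 -0.832 1.104
vertex -0.68 -0.292 0.442
vertex 0.107 -0.54 0.682
endloop
endfacet
facet normal 0.524 -0.007 0.852
outer loop
vertex -0.583 -0.832 1.104
vertex 0.107 -0.54 0.682
vertex -0.62 0.572 1.138
endloop
endfacet
facet normal -0.832 -0.116 -0.543
outer loop
vertex -2.759 -2.634 0.374
vertex -3.113 -3.102 1.016
vertex -3.095 -2.258 0.808
endloop
endfacet
facet normal 0.533 0.799 -0.279
outer loop
vertex -2.759 -2.634 0.374
vertex -3.095 -2.258 0.808
vertex -1.507 -2.878 2.064
endloop
endfacet
facet normal -0.832 -0.116 -0.542
outer loop
vertex -3.095 -2.258 0.808
vertex -3.113 -3.102 1.016
vertex -3.441 -2.376 1.364
endloop
endfacet
facet normal 0.141 0.947 0.289
outer loop
vertex -3.095 -2.258 0.808
vertex -3.441 -2.376 1.364
vertex -1.507 -2.878 2.064
endloop
endfacet
facet normal -0.832 -0.116 -0.542
outer loop
vertex -3.441 -2.376 1.364
vertex -3.113 -3.102 1.016
vertex -3.595 -2.919 1.717
endloop
endfacet
facet normal -0.146 0.568 0.810
outer loop
vertex -3.441 -2.376 1.364
vertex -3.595 -2.919 1.717
vertex -1.507 -2.878 2.064
endloop
endfacet
facet normal -0.832 -0.115 -0.542
outer loop
vertex -3.595 -2.919 1.717
vertex -3.113 -3.102 1.016
vertex -3.467 -3.57 1.659
endloop
endfacet
facet normal -0.161 -0.119 0.980
outer loop
vertex -3.595 -2.919 1.717
vertex -3.467 -3.57 1.659
vertex -1.507 -2.878 2.064
endloop
endfacet
facet normal -0.832 -0.117 -0.543
outer loop
vertex -3.467 -3.57 1.659
vertex -3.113 -3.102 1.016
vertex -3.131 -3.947 1.225
endloop
endfacet
facet normal 0.106 -0.709 0.698
outer loop
vertex -3.467 -3.57 1.659
vertex -3.131 -3.947 1.225
vertex -1.507 -2.878 2.064
endloop
endfacet
facet normal -0.832 -0.117 -0.543
outer loop
vertex -3.131 -3.947 1.225
vertex -3.113 -3.102 1.016
vertex -2.784 -3.829 0.668
endloop
endfacet
facet normal 0.498 -0.858 0.129
outer loop
vertex -3.131 -3.947 1.225
vertex -2.784 -3.829 0.668
vertex -1.507 -2.878 2.064
endloop
endfacet
facet normal -0.831 -0.116 -0.543
outer loop
vertex -2.784 -3.829 0.668
vertex -3.113 -3.102 1.016
vertex -2.63 -3.285 0.316
endloop
endfacet
facet normal 0.786 -0.477 -0.394
outer loop
vertex -2.784 -3.829 0.668
vertex -2.63 -3.285 0.316
vertex -1.507 -2.878 2.064
endloop
endfacet
facet normal -0.831 -0.116 -0.543
outer loop
vertex -2.63 -3.285 0.316
vertex -3.113 -3.102 1.016
vertex -2.759 -2.634 0.374
endloop
endfacet
facet normal 0.800 0.209 -0.563
outer loop
vertex -2.63 -3.285 0.316
vertex -2.759 -2.634 0.374
vertex -1.507 -2.878 2.064
endloop
endfacet

endsolid


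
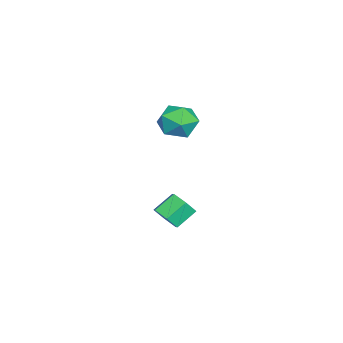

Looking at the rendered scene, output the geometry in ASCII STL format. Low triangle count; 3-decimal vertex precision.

solid 
facet normal -0.251 0.711 0.657
outer loop
vertex 1.561 0.084 2.897
vertex 0.608 -0.467 3.129
vertex 1.541 -0.683 3.72
endloop
endfacet
facet normal 0.459 0.645 0.612
outer loop
vertex 1.561 0.084 2.897
vertex 1.541 -0.683 3.72
vertex 2.417 -0.637 3.015
endloop
endfacet
facet normal 0.648 0.759 -0.066
outer loop
vertex 1.561 0.084 2.897
vertex 2.417 -0.637 3.015
vertex 2.025 -0.392 1.989
endloop
endfacet
facet normal 0.056 0.896 -0.441
outer loop
vertex 1.561 0.084 2.897
vertex 2.025 -0.392 1.989
vertex 0.907 -0.287 2.06
endloop
endfacet
facet normal -0.499 0.866 0.006
outer loop
vertex 1.561 0.084 2.897
vertex 0.907 -0.287 2.06
vertex 0.608 -0.467 3.129
endloop
endfacet
facet normal 0.628 -0.029 0.778
outer loop
vertex 2.417 -0.637 3.015
vertex 1.541 -0.683 3.72
vertex 1.993 -1.633 3.32
endloop
endfacet
facet normal -0.520 0.079 0.850
outer loop
vertex 1.541 -0.683 3.72
vertex 0.608 -0.467 3.129
vertex 0.875 -1.528 3.391
endloop
endfacet
facet normal -0.922 0.331 -0.202
outer loop
vertex 0.608 -0.467 3.129
vertex 0.907 -0.287 2.06
vertex 0.483 -1.283 2.365
endloop
endfacet
facet normal -0.023 0.379 -0.925
outer loop
vertex 0.907 -0.287 2.06
vertex 2.025 -0.392 1.989
vertex 1.359 -1.237 1.66
endloop
endfacet
facet normal 0.935 0.156 -0.320
outer loop
vertex 2.025 -0.392 1.989
vertex 2.417 -0.637 3.015
vertex 2.292 -1.453 2.251
endloop
endfacet
facet normal -0.056 -0.896 0.441
outer loop
vertex 1.339 -2.004 2.483
vertex 1.993 -1.633 3.32
vertex 0.875 -1.528 3.391
endloop
endfacet
facet normal -0.648 -0.759 0.066
outer loop
vertex 1.339 -2.004 2.483
vertex 0.875 -1.528 3.391
vertex 0.483 -1.283 2.365
endloop
endfacet
facet normal -0.459 -0.645 -0.612
outer loop
vertex 1.339 -2.004 2.483
vertex 0.483 -1.283 2.365
vertex 1.359 -1.237 1.66
endloop
endfacet
facet normal 0.251 -0.711 -0.657
outer loop
vertex 1.339 -2.004 2.483
vertex 1.359 -1.237 1.66
vertex 2.292 -1.453 2.251
endloop
endfacet
facet normal 0.499 -0.866 -0.006
outer loop
vertex 1.339 -2.004 2.483
vertex 2.292 -1.453 2.251
vertex 1.993 -1.633 3.32
endloop
endfacet
facet normal 0.023 -0.379 0.925
outer loop
vertex 0.875 -1.528 3.391
vertex 1.993 -1.633 3.32
vertex 1.541 -0.683 3.72
endloop
endfacet
facet normal -0.935 -0.156 0.320
outer loop
vertex 0.483 -1.283 2.365
vertex 0.875 -1.528 3.391
vertex 0.608 -0.467 3.129
endloop
endfacet
facet normal -0.628 0.029 -0.778
outer loop
vertex 1.359 -1.237 1.66
vertex 0.483 -1.283 2.365
vertex 0.907 -0.287 2.06
endloop
endfacet
facet normal 0.520 -0.079 -0.850
outer loop
vertex 2.292 -1.453 2.251
vertex 1.359 -1.237 1.66
vertex 2.025 -0.392 1.989
endloop
endfacet
facet normal 0.922 -0.331 0.202
outer loop
vertex 1.993 -1.633 3.32
vertex 2.292 -1.453 2.251
vertex 2.417 -0.637 3.015
endloop
endfacet
facet normal 0.568 -0.589 -0.575
outer loop
vertex 2.868 -0.713 -3.786
vertex 2.402 -1.386 -3.557
vertex 2.183 -0.93 -4.24
endloop
endfacet
facet normal 0.168 0.767 -0.620
outer loop
vertex 2.868 -0.713 -3.786
vertex 2.183 -0.93 -4.24
vertex 2.124 0.059 -3.033
endloop
endfacet
facet normal 0.168 0.767 -0.620
outer loop
vertex 2.124 0.059 -3.033
vertex 2.183 -0.93 -4.24
vertex 1.439 -0.158 -3.487
endloop
endfacet
facet normal -0.568 0.589 0.575
outer loop
vertex 2.124 0.059 -3.033
vertex 1.439 -0.158 -3.487
vertex 1.658 -0.614 -2.803
endloop
endfacet
facet normal 0.568 -0.589 -0.575
outer loop
vertex 2.183 -0.93 -4.24
vertex 2.402 -1.386 -3.557
vertex 1.717 -1.603 -4.011
endloop
endfacet
facet normal -0.614 0.162 -0.773
outer loop
vertex 2.183 -0.93 -4.24
vertex 1.717 -1.603 -4.011
vertex 1.439 -0.158 -3.487
endloop
endfacet
facet normal -0.615 0.162 -0.772
outer loop
vertex 1.439 -0.158 -3.487
vertex 1.717 -1.603 -4.011
vertex 0.973 -0.831 -3.257
endloop
endfacet
facet normal -0.568 0.589 0.575
outer loop
vertex 1.439 -0.158 -3.487
vertex 0.973 -0.831 -3.257
vertex 1.658 -0.614 -2.803
endloop
endfacet
facet normal 0.568 -0.589 -0.575
outer loop
vertex 1.717 -1.603 -4.011
vertex 2.402 -1.386 -3.557
vertex 1.936 -2.059 -3.327
endloop
endfacet
facet normal -0.782 -0.604 -0.153
outer loop
vertex 1.717 -1.603 -4.011
vertex 1.936 -2.059 -3.327
vertex 0.973 -0.831 -3.257
endloop
endfacet
facet normal -0.782 -0.604 -0.153
outer loop
vertex 0.973 -0.831 -3.257
vertex 1.936 -2.059 -3.327
vertex 1.192 -1.287 -2.574
endloop
endfacet
facet normal -0.568 0.589 0.575
outer loop
vertex 0.973 -0.831 -3.257
vertex 1.192 -1.287 -2.574
vertex 1.658 -0.614 -2.803
endloop
endfacet
facet normal 0.568 -0.589 -0.575
outer loop
vertex 1.936 -2.059 -3.327
vertex 2.402 -1.386 -3.557
vertex 2.621 -1.842 -2.873
endloop
endfacet
facet normal -0.168 -0.767 0.620
outer loop
vertex 1.936 -2.059 -3.327
vertex 2.621 -1.842 -2.873
vertex 1.192 -1.287 -2.574
endloop
endfacet
facet normal -0.168 -0.767 0.620
outer loop
vertex 1.192 -1.287 -2.574
vertex 2.621 -1.842 -2.873
vertex 1.877 -1.07 -2.12
endloop
endfacet
facet normal -0.568 0.589 0.575
outer loop
vertex 1.192 -1.287 -2.574
vertex 1.877 -1.07 -2.12
vertex 1.658 -0.614 -2.803
endloop
endfacet
facet normal 0.568 -0.589 -0.575
outer loop
vertex 2.621 -1.842 -2.873
vertex 2.402 -1.386 -3.557
vertex 3.087 -1.169 -3.103
endloop
endfacet
facet normal 0.614 -0.161 0.772
outer loop
vertex 2.621 -1.842 -2.873
vertex 3.087 -1.169 -3.103
vertex 1.877 -1.07 -2.12
endloop
endfacet
facet normal 0.614 -0.162 0.772
outer loop
vertex 1.877 -1.07 -2.12
vertex 3.087 -1.169 -3.103
vertex 2.343 -0.397 -2.349
endloop
endfacet
facet normal -0.568 0.589 0.575
outer loop
vertex 1.877 -1.07 -2.12
vertex 2.343 -0.397 -2.349
vertex 1.658 -0.614 -2.803
endloop
endfacet
facet normal 0.568 -0.589 -0.575
outer loop
vertex 3.087 -1.169 -3.103
vertex 2.402 -1.386 -3.557
vertex 2.868 -0.713 -3.786
endloop
endfacet
facet normal 0.782 0.604 0.153
outer loop
vertex 3.087 -1.169 -3.103
vertex 2.868 -0.713 -3.786
vertex 2.343 -0.397 -2.349
endloop
endfacet
facet normal 0.782 0.605 0.153
outer loop
vertex 2.343 -0.397 -2.349
vertex 2.868 -0.713 -3.786
vertex 2.124 0.059 -3.033
endloop
endfacet
facet normal -0.568 0.589 0.575
outer loop
vertex 2.343 -0.397 -2.349
vertex 2.124 0.059 -3.033
vertex 1.658 -0.614 -2.803
endloop
endfacet

endsolid


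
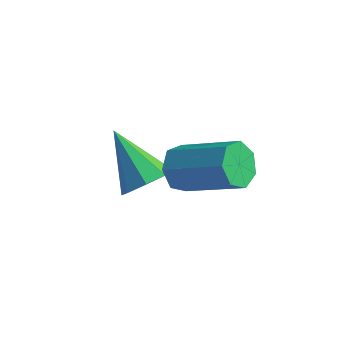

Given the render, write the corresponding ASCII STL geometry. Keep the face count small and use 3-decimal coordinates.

solid 
facet normal 0.731 -0.166 -0.661
outer loop
vertex -1.767 -1.987 2.511
vertex -2.097 -1.492 2.022
vertex -1.575 -1.435 2.585
endloop
endfacet
facet normal 0.295 -0.227 0.928
outer loop
vertex -1.767 -1.987 2.511
vertex -1.575 -1.435 2.585
vertex -3.443 -1.188 3.238
endloop
endfacet
facet normal 0.732 -0.164 -0.662
outer loop
vertex -1.575 -1.435 2.585
vertex -2.097 -1.492 2.022
vertex -1.689 -0.916 2.33
endloop
endfacet
facet normal 0.346 0.474 0.810
outer loop
vertex -1.575 -1.435 2.585
vertex -1.689 -0.916 2.33
vertex -3.443 -1.188 3.238
endloop
endfacet
facet normal 0.733 -0.166 -0.660
outer loop
vertex -1.689 -0.916 2.33
vertex -2.097 -1.492 2.022
vertex -2.041 -0.735 1.894
endloop
endfacet
facet normal 0.039 0.934 0.356
outer loop
vertex -1.689 -0.916 2.33
vertex -2.041 -0.735 1.894
vertex -3.443 -1.188 3.238
endloop
endfacet
facet normal 0.732 -0.166 -0.661
outer loop
vertex -2.041 -0.735 1.894
vertex -2.097 -1.492 2.022
vertex -2.426 -0.997 1.533
endloop
endfacet
facet normal -0.444 0.881 -0.166
outer loop
vertex -2.041 -0.735 1.894
vertex -2.426 -0.997 1.533
vertex -3.443 -1.188 3.238
endloop
endfacet
facet normal 0.733 -0.165 -0.660
outer loop
vertex -2.426 -0.997 1.533
vertex -2.097 -1.492 2.022
vertex -2.618 -1.549 1.458
endloop
endfacet
facet normal -0.822 0.347 -0.451
outer loop
vertex -2.426 -0.997 1.533
vertex -2.618 -1.549 1.458
vertex -3.443 -1.188 3.238
endloop
endfacet
facet normal 0.733 -0.166 -0.660
outer loop
vertex -2.618 -1.549 1.458
vertex -2.097 -1.492 2.022
vertex -2.505 -2.068 1.714
endloop
endfacet
facet normal -0.874 -0.355 -0.333
outer loop
vertex -2.618 -1.549 1.458
vertex -2.505 -2.068 1.714
vertex -3.443 -1.188 3.238
endloop
endfacet
facet normal 0.732 -0.165 -0.661
outer loop
vertex -2.505 -2.068 1.714
vertex -2.097 -1.492 2.022
vertex -2.152 -2.249 2.15
endloop
endfacet
facet normal -0.567 -0.815 0.121
outer loop
vertex -2.505 -2.068 1.714
vertex -2.152 -2.249 2.15
vertex -3.443 -1.188 3.238
endloop
endfacet
facet normal 0.732 -0.165 -0.661
outer loop
vertex -2.152 -2.249 2.15
vertex -2.097 -1.492 2.022
vertex -1.767 -1.987 2.511
endloop
endfacet
facet normal -0.084 -0.762 0.643
outer loop
vertex -2.152 -2.249 2.15
vertex -1.767 -1.987 2.511
vertex -3.443 -1.188 3.238
endloop
endfacet
facet normal -0.879 -0.134 -0.458
outer loop
vertex -0.868 -1.529 2.401
vertex -1.207 -1.334 2.994
vertex -0.988 -0.927 2.455
endloop
endfacet
facet normal 0.436 0.166 -0.884
outer loop
vertex -0.868 -1.529 2.401
vertex -0.988 -0.927 2.455
vertex 0.766 -1.28 3.254
endloop
endfacet
facet normal 0.436 0.166 -0.884
outer loop
vertex 0.766 -1.28 3.254
vertex -0.988 -0.927 2.455
vertex 0.646 -0.678 3.308
endloop
endfacet
facet normal 0.878 0.134 0.459
outer loop
vertex 0.766 -1.28 3.254
vertex 0.646 -0.678 3.308
vertex 0.427 -1.086 3.846
endloop
endfacet
facet normal -0.879 -0.134 -0.458
outer loop
vertex -0.988 -0.927 2.455
vertex -1.207 -1.334 2.994
vertex -1.273 -0.632 2.915
endloop
endfacet
facet normal 0.120 0.868 -0.482
outer loop
vertex -0.988 -0.927 2.455
vertex -1.273 -0.632 2.915
vertex 0.646 -0.678 3.308
endloop
endfacet
facet normal 0.120 0.868 -0.483
outer loop
vertex 0.646 -0.678 3.308
vertex -1.273 -0.632 2.915
vertex 0.362 -0.383 3.768
endloop
endfacet
facet normal 0.879 0.132 0.458
outer loop
vertex 0.646 -0.678 3.308
vertex 0.362 -0.383 3.768
vertex 0.427 -1.086 3.846
endloop
endfacet
facet normal -0.879 -0.134 -0.458
outer loop
vertex -1.273 -0.632 2.915
vertex -1.207 -1.334 2.994
vertex -1.508 -0.865 3.434
endloop
endfacet
facet normal -0.286 0.916 0.282
outer loop
vertex -1.273 -0.632 2.915
vertex -1.508 -0.865 3.434
vertex 0.362 -0.383 3.768
endloop
endfacet
facet normal -0.286 0.915 0.283
outer loop
vertex 0.362 -0.383 3.768
vertex -1.508 -0.865 3.434
vertex 0.126 -0.617 4.287
endloop
endfacet
facet normal 0.879 0.132 0.459
outer loop
vertex 0.362 -0.383 3.768
vertex 0.126 -0.617 4.287
vertex 0.427 -1.086 3.846
endloop
endfacet
facet normal -0.878 -0.133 -0.459
outer loop
vertex -1.508 -0.865 3.434
vertex -1.207 -1.334 2.994
vertex -1.517 -1.452 3.621
endloop
endfacet
facet normal -0.477 0.273 0.835
outer loop
vertex -1.508 -0.865 3.434
vertex -1.517 -1.452 3.621
vertex 0.126 -0.617 4.287
endloop
endfacet
facet normal -0.477 0.273 0.835
outer loop
vertex 0.126 -0.617 4.287
vertex -1.517 -1.452 3.621
vertex 0.117 -1.204 4.474
endloop
endfacet
facet normal 0.879 0.133 0.459
outer loop
vertex 0.126 -0.617 4.287
vertex 0.117 -1.204 4.474
vertex 0.427 -1.086 3.846
endloop
endfacet
facet normal -0.878 -0.134 -0.459
outer loop
vertex -1.517 -1.452 3.621
vertex -1.207 -1.334 2.994
vertex -1.292 -1.95 3.336
endloop
endfacet
facet normal -0.309 -0.574 0.759
outer loop
vertex -1.517 -1.452 3.621
vertex -1.292 -1.95 3.336
vertex 0.117 -1.204 4.474
endloop
endfacet
facet normal -0.309 -0.574 0.759
outer loop
vertex 0.117 -1.204 4.474
vertex -1.292 -1.95 3.336
vertex 0.342 -1.702 4.189
endloop
endfacet
facet normal 0.878 0.134 0.459
outer loop
vertex 0.117 -1.204 4.474
vertex 0.342 -1.702 4.189
vertex 0.427 -1.086 3.846
endloop
endfacet
facet normal -0.879 -0.133 -0.458
outer loop
vertex -1.292 -1.95 3.336
vertex -1.207 -1.334 2.994
vertex -1.004 -1.984 2.793
endloop
endfacet
facet normal 0.092 -0.990 0.111
outer loop
vertex -1.292 -1.95 3.336
vertex -1.004 -1.984 2.793
vertex 0.342 -1.702 4.189
endloop
endfacet
facet normal 0.092 -0.990 0.111
outer loop
vertex 0.342 -1.702 4.189
vertex -1.004 -1.984 2.793
vertex 0.631 -1.736 3.646
endloop
endfacet
facet normal 0.878 0.134 0.459
outer loop
vertex 0.342 -1.702 4.189
vertex 0.631 -1.736 3.646
vertex 0.427 -1.086 3.846
endloop
endfacet
facet normal -0.879 -0.133 -0.459
outer loop
vertex -1.004 -1.984 2.793
vertex -1.207 -1.334 2.994
vertex -0.868 -1.529 2.401
endloop
endfacet
facet normal 0.424 -0.661 -0.620
outer loop
vertex -1.004 -1.984 2.793
vertex -0.868 -1.529 2.401
vertex 0.631 -1.736 3.646
endloop
endfacet
facet normal 0.424 -0.659 -0.621
outer loop
vertex 0.631 -1.736 3.646
vertex -0.868 -1.529 2.401
vertex 0.766 -1.28 3.254
endloop
endfacet
facet normal 0.878 0.134 0.459
outer loop
vertex 0.631 -1.736 3.646
vertex 0.766 -1.28 3.254
vertex 0.427 -1.086 3.846
endloop
endfacet

endsolid


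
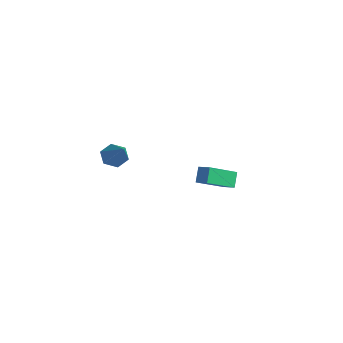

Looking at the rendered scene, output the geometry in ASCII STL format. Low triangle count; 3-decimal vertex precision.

solid 
facet normal -0.896 -0.323 -0.306
outer loop
vertex -0.576 2.73 -1.976
vertex -0.894 4.583 -2.999
vertex -0.14 2.332 -2.832
endloop
endfacet
facet normal 0.149 -0.865 0.478
outer loop
vertex 0.594 2.597 -2.581
vertex -0.576 2.73 -1.976
vertex -0.14 2.332 -2.832
endloop
endfacet
facet normal -0.896 -0.323 -0.306
outer loop
vertex -0.14 2.332 -2.832
vertex -0.894 4.583 -2.999
vertex -0.458 4.185 -3.855
endloop
endfacet
facet normal 0.420 -0.382 -0.823
outer loop
vertex -0.458 4.185 -3.855
vertex 0.594 2.597 -2.581
vertex -0.14 2.332 -2.832
endloop
endfacet
facet normal -0.420 0.382 0.823
outer loop
vertex -0.576 2.73 -1.976
vertex -0.16 4.848 -2.748
vertex -0.894 4.583 -2.999
endloop
endfacet
facet normal 0.149 -0.865 0.478
outer loop
vertex 0.158 2.995 -1.725
vertex -0.576 2.73 -1.976
vertex 0.594 2.597 -2.581
endloop
endfacet
facet normal -0.420 0.382 0.823
outer loop
vertex 0.158 2.995 -1.725
vertex -0.16 4.848 -2.748
vertex -0.576 2.73 -1.976
endloop
endfacet
facet normal -0.149 0.865 -0.478
outer loop
vertex -0.894 4.583 -2.999
vertex -0.16 4.848 -2.748
vertex -0.458 4.185 -3.855
endloop
endfacet
facet normal 0.420 -0.382 -0.823
outer loop
vertex 0.276 4.45 -3.604
vertex 0.594 2.597 -2.581
vertex -0.458 4.185 -3.855
endloop
endfacet
facet normal -0.149 0.865 -0.478
outer loop
vertex -0.458 4.185 -3.855
vertex -0.16 4.848 -2.748
vertex 0.276 4.45 -3.604
endloop
endfacet
facet normal 0.896 0.323 0.306
outer loop
vertex 0.276 4.45 -3.604
vertex 0.158 2.995 -1.725
vertex 0.594 2.597 -2.581
endloop
endfacet
facet normal 0.896 0.323 0.306
outer loop
vertex -0.16 4.848 -2.748
vertex 0.158 2.995 -1.725
vertex 0.276 4.45 -3.604
endloop
endfacet
facet normal -0.770 0.133 -0.624
outer loop
vertex 1.742 -3.119 0.702
vertex 1.27 -3.068 1.295
vertex 1.602 -2.443 1.019
endloop
endfacet
facet normal 0.811 0.378 -0.447
outer loop
vertex 1.742 -3.119 0.702
vertex 1.602 -2.443 1.019
vertex 2.91 -3.352 2.625
endloop
endfacet
facet normal -0.770 0.134 -0.624
outer loop
vertex 1.602 -2.443 1.019
vertex 1.27 -3.068 1.295
vertex 1.13 -2.392 1.613
endloop
endfacet
facet normal 0.367 0.905 0.214
outer loop
vertex 1.602 -2.443 1.019
vertex 1.13 -2.392 1.613
vertex 2.91 -3.352 2.625
endloop
endfacet
facet normal -0.770 0.134 -0.623
outer loop
vertex 1.13 -2.392 1.613
vertex 1.27 -3.068 1.295
vertex 0.798 -3.018 1.889
endloop
endfacet
facet normal -0.217 0.488 0.845
outer loop
vertex 1.13 -2.392 1.613
vertex 0.798 -3.018 1.889
vertex 2.91 -3.352 2.625
endloop
endfacet
facet normal -0.771 0.133 -0.623
outer loop
vertex 0.798 -3.018 1.889
vertex 1.27 -3.068 1.295
vertex 0.938 -3.694 1.572
endloop
endfacet
facet normal -0.356 -0.456 0.815
outer loop
vertex 0.798 -3.018 1.889
vertex 0.938 -3.694 1.572
vertex 2.91 -3.352 2.625
endloop
endfacet
facet normal -0.770 0.133 -0.624
outer loop
vertex 0.938 -3.694 1.572
vertex 1.27 -3.068 1.295
vertex 1.41 -3.745 0.978
endloop
endfacet
facet normal 0.088 -0.984 0.155
outer loop
vertex 0.938 -3.694 1.572
vertex 1.41 -3.745 0.978
vertex 2.91 -3.352 2.625
endloop
endfacet
facet normal -0.770 0.133 -0.624
outer loop
vertex 1.41 -3.745 0.978
vertex 1.27 -3.068 1.295
vertex 1.742 -3.119 0.702
endloop
endfacet
facet normal 0.672 -0.567 -0.477
outer loop
vertex 1.41 -3.745 0.978
vertex 1.742 -3.119 0.702
vertex 2.91 -3.352 2.625
endloop
endfacet

endsolid


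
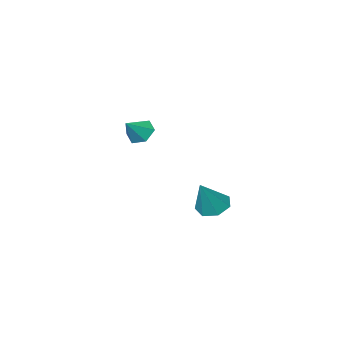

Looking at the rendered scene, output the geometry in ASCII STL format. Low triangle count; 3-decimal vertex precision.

solid 
facet normal -0.739 -0.209 -0.640
outer loop
vertex 1.976 0.006 2.117
vertex 1.586 0.621 2.366
vertex 2.077 0.689 1.777
endloop
endfacet
facet normal 0.933 -0.261 -0.247
outer loop
vertex 1.976 0.006 2.117
vertex 2.077 0.689 1.777
vertex 2.494 0.879 3.154
endloop
endfacet
facet normal -0.739 -0.209 -0.640
outer loop
vertex 2.077 0.689 1.777
vertex 1.586 0.621 2.366
vertex 1.687 1.305 2.026
endloop
endfacet
facet normal 0.743 0.595 -0.307
outer loop
vertex 2.077 0.689 1.777
vertex 1.687 1.305 2.026
vertex 2.494 0.879 3.154
endloop
endfacet
facet normal -0.739 -0.209 -0.640
outer loop
vertex 1.687 1.305 2.026
vertex 1.586 0.621 2.366
vertex 1.196 1.237 2.615
endloop
endfacet
facet normal 0.162 0.956 0.245
outer loop
vertex 1.687 1.305 2.026
vertex 1.196 1.237 2.615
vertex 2.494 0.879 3.154
endloop
endfacet
facet normal -0.739 -0.209 -0.641
outer loop
vertex 1.196 1.237 2.615
vertex 1.586 0.621 2.366
vertex 1.094 0.554 2.955
endloop
endfacet
facet normal -0.229 0.461 0.857
outer loop
vertex 1.196 1.237 2.615
vertex 1.094 0.554 2.955
vertex 2.494 0.879 3.154
endloop
endfacet
facet normal -0.739 -0.209 -0.641
outer loop
vertex 1.094 0.554 2.955
vertex 1.586 0.621 2.366
vertex 1.484 -0.062 2.706
endloop
endfacet
facet normal -0.039 -0.395 0.918
outer loop
vertex 1.094 0.554 2.955
vertex 1.484 -0.062 2.706
vertex 2.494 0.879 3.154
endloop
endfacet
facet normal -0.739 -0.209 -0.641
outer loop
vertex 1.484 -0.062 2.706
vertex 1.586 0.621 2.366
vertex 1.976 0.006 2.117
endloop
endfacet
facet normal 0.542 -0.756 0.366
outer loop
vertex 1.484 -0.062 2.706
vertex 1.976 0.006 2.117
vertex 2.494 0.879 3.154
endloop
endfacet
facet normal -0.493 -0.193 -0.848
outer loop
vertex -2.868 -2.061 -4.506
vertex -3.581 -1.523 -4.214
vertex -2.824 -1.273 -4.711
endloop
endfacet
facet normal 0.992 -0.081 -0.097
outer loop
vertex -2.868 -2.061 -4.506
vertex -2.824 -1.273 -4.711
vertex -2.599 -1.137 -2.526
endloop
endfacet
facet normal -0.493 -0.193 -0.848
outer loop
vertex -2.824 -1.273 -4.711
vertex -3.581 -1.523 -4.214
vertex -3.35 -0.673 -4.542
endloop
endfacet
facet normal 0.730 0.673 -0.117
outer loop
vertex -2.824 -1.273 -4.711
vertex -3.35 -0.673 -4.542
vertex -2.599 -1.137 -2.526
endloop
endfacet
facet normal -0.493 -0.193 -0.848
outer loop
vertex -3.35 -0.673 -4.542
vertex -3.581 -1.523 -4.214
vertex -4.05 -0.713 -4.126
endloop
endfacet
facet normal 0.064 0.977 0.201
outer loop
vertex -3.35 -0.673 -4.542
vertex -4.05 -0.713 -4.126
vertex -2.599 -1.137 -2.526
endloop
endfacet
facet normal -0.494 -0.194 -0.848
outer loop
vertex -4.05 -0.713 -4.126
vertex -3.581 -1.523 -4.214
vertex -4.397 -1.363 -3.775
endloop
endfacet
facet normal -0.505 0.603 0.618
outer loop
vertex -4.05 -0.713 -4.126
vertex -4.397 -1.363 -3.775
vertex -2.599 -1.137 -2.526
endloop
endfacet
facet normal -0.494 -0.194 -0.848
outer loop
vertex -4.397 -1.363 -3.775
vertex -3.581 -1.523 -4.214
vertex -4.129 -2.134 -3.755
endloop
endfacet
facet normal -0.548 -0.169 0.819
outer loop
vertex -4.397 -1.363 -3.775
vertex -4.129 -2.134 -3.755
vertex -2.599 -1.137 -2.526
endloop
endfacet
facet normal -0.493 -0.195 -0.848
outer loop
vertex -4.129 -2.134 -3.755
vertex -3.581 -1.523 -4.214
vertex -3.448 -2.444 -4.08
endloop
endfacet
facet normal -0.032 -0.756 0.654
outer loop
vertex -4.129 -2.134 -3.755
vertex -3.448 -2.444 -4.08
vertex -2.599 -1.137 -2.526
endloop
endfacet
facet normal -0.494 -0.195 -0.847
outer loop
vertex -3.448 -2.444 -4.08
vertex -3.581 -1.523 -4.214
vertex -2.868 -2.061 -4.506
endloop
endfacet
facet normal 0.653 -0.716 0.245
outer loop
vertex -3.448 -2.444 -4.08
vertex -2.868 -2.061 -4.506
vertex -2.599 -1.137 -2.526
endloop
endfacet

endsolid


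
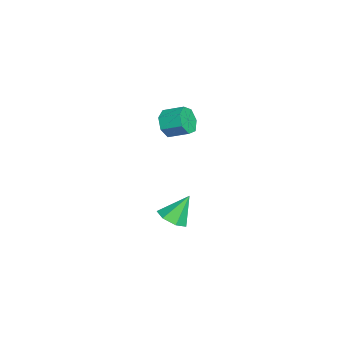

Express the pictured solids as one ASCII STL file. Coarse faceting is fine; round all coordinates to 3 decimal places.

solid 
facet normal -0.221 -0.885 -0.410
outer loop
vertex -2.34 0.073 2.84
vertex -2.894 -0.006 3.309
vertex -2.899 0.302 2.647
endloop
endfacet
facet normal 0.417 0.294 -0.860
outer loop
vertex -2.34 0.073 2.84
vertex -2.899 0.302 2.647
vertex -2.112 0.984 3.262
endloop
endfacet
facet normal 0.417 0.294 -0.860
outer loop
vertex -2.112 0.984 3.262
vertex -2.899 0.302 2.647
vertex -2.671 1.213 3.069
endloop
endfacet
facet normal 0.222 0.885 0.409
outer loop
vertex -2.112 0.984 3.262
vertex -2.671 1.213 3.069
vertex -2.666 0.906 3.731
endloop
endfacet
facet normal -0.222 -0.885 -0.410
outer loop
vertex -2.899 0.302 2.647
vertex -2.894 -0.006 3.309
vertex -3.453 0.299 2.953
endloop
endfacet
facet normal -0.430 0.466 -0.773
outer loop
vertex -2.899 0.302 2.647
vertex -3.453 0.299 2.953
vertex -2.671 1.213 3.069
endloop
endfacet
facet normal -0.428 0.465 -0.775
outer loop
vertex -2.671 1.213 3.069
vertex -3.453 0.299 2.953
vertex -3.225 1.211 3.374
endloop
endfacet
facet normal 0.222 0.885 0.409
outer loop
vertex -2.671 1.213 3.069
vertex -3.225 1.211 3.374
vertex -2.666 0.906 3.731
endloop
endfacet
facet normal -0.222 -0.885 -0.409
outer loop
vertex -3.453 0.299 2.953
vertex -2.894 -0.006 3.309
vertex -3.587 0.067 3.527
endloop
endfacet
facet normal -0.952 0.287 -0.106
outer loop
vertex -3.453 0.299 2.953
vertex -3.587 0.067 3.527
vertex -3.225 1.211 3.374
endloop
endfacet
facet normal -0.952 0.287 -0.106
outer loop
vertex -3.225 1.211 3.374
vertex -3.587 0.067 3.527
vertex -3.359 0.978 3.948
endloop
endfacet
facet normal 0.220 0.885 0.411
outer loop
vertex -3.225 1.211 3.374
vertex -3.359 0.978 3.948
vertex -2.666 0.906 3.731
endloop
endfacet
facet normal -0.222 -0.885 -0.409
outer loop
vertex -3.587 0.067 3.527
vertex -2.894 -0.006 3.309
vertex -3.199 -0.22 3.937
endloop
endfacet
facet normal -0.759 -0.107 0.643
outer loop
vertex -3.587 0.067 3.527
vertex -3.199 -0.22 3.937
vertex -3.359 0.978 3.948
endloop
endfacet
facet normal -0.759 -0.107 0.642
outer loop
vertex -3.359 0.978 3.948
vertex -3.199 -0.22 3.937
vertex -2.971 0.692 4.359
endloop
endfacet
facet normal 0.220 0.886 0.409
outer loop
vertex -3.359 0.978 3.948
vertex -2.971 0.692 4.359
vertex -2.666 0.906 3.731
endloop
endfacet
facet normal -0.222 -0.885 -0.409
outer loop
vertex -3.199 -0.22 3.937
vertex -2.894 -0.006 3.309
vertex -2.581 -0.346 3.874
endloop
endfacet
facet normal 0.007 -0.421 0.907
outer loop
vertex -3.199 -0.22 3.937
vertex -2.581 -0.346 3.874
vertex -2.971 0.692 4.359
endloop
endfacet
facet normal 0.007 -0.421 0.907
outer loop
vertex -2.971 0.692 4.359
vertex -2.581 -0.346 3.874
vertex -2.353 0.566 4.296
endloop
endfacet
facet normal 0.222 0.885 0.409
outer loop
vertex -2.971 0.692 4.359
vertex -2.353 0.566 4.296
vertex -2.666 0.906 3.731
endloop
endfacet
facet normal -0.221 -0.885 -0.410
outer loop
vertex -2.581 -0.346 3.874
vertex -2.894 -0.006 3.309
vertex -2.199 -0.215 3.386
endloop
endfacet
facet normal 0.767 -0.417 0.488
outer loop
vertex -2.581 -0.346 3.874
vertex -2.199 -0.215 3.386
vertex -2.353 0.566 4.296
endloop
endfacet
facet normal 0.766 -0.418 0.488
outer loop
vertex -2.353 0.566 4.296
vertex -2.199 -0.215 3.386
vertex -1.971 0.696 3.808
endloop
endfacet
facet normal 0.222 0.885 0.410
outer loop
vertex -2.353 0.566 4.296
vertex -1.971 0.696 3.808
vertex -2.666 0.906 3.731
endloop
endfacet
facet normal -0.221 -0.885 -0.410
outer loop
vertex -2.199 -0.215 3.386
vertex -2.894 -0.006 3.309
vertex -2.34 0.073 2.84
endloop
endfacet
facet normal 0.949 -0.100 -0.298
outer loop
vertex -2.199 -0.215 3.386
vertex -2.34 0.073 2.84
vertex -1.971 0.696 3.808
endloop
endfacet
facet normal 0.949 -0.100 -0.298
outer loop
vertex -1.971 0.696 3.808
vertex -2.34 0.073 2.84
vertex -2.112 0.984 3.262
endloop
endfacet
facet normal 0.222 0.885 0.409
outer loop
vertex -1.971 0.696 3.808
vertex -2.112 0.984 3.262
vertex -2.666 0.906 3.731
endloop
endfacet
facet normal 0.260 -0.488 -0.833
outer loop
vertex -1.598 0.473 -2.248
vertex -2.33 0.254 -2.348
vertex -1.978 0.887 -2.609
endloop
endfacet
facet normal 0.593 0.765 0.253
outer loop
vertex -1.598 0.473 -2.248
vertex -1.978 0.887 -2.609
vertex -2.71 0.966 -1.132
endloop
endfacet
facet normal 0.260 -0.488 -0.833
outer loop
vertex -1.978 0.887 -2.609
vertex -2.33 0.254 -2.348
vertex -2.622 0.825 -2.774
endloop
endfacet
facet normal -0.073 0.993 -0.089
outer loop
vertex -1.978 0.887 -2.609
vertex -2.622 0.825 -2.774
vertex -2.71 0.966 -1.132
endloop
endfacet
facet normal 0.261 -0.488 -0.833
outer loop
vertex -2.622 0.825 -2.774
vertex -2.33 0.254 -2.348
vertex -3.046 0.332 -2.618
endloop
endfacet
facet normal -0.769 0.632 -0.095
outer loop
vertex -2.622 0.825 -2.774
vertex -3.046 0.332 -2.618
vertex -2.71 0.966 -1.132
endloop
endfacet
facet normal 0.261 -0.488 -0.833
outer loop
vertex -3.046 0.332 -2.618
vertex -2.33 0.254 -2.348
vertex -2.931 -0.219 -2.259
endloop
endfacet
facet normal -0.970 -0.047 0.239
outer loop
vertex -3.046 0.332 -2.618
vertex -2.931 -0.219 -2.259
vertex -2.71 0.966 -1.132
endloop
endfacet
facet normal 0.260 -0.488 -0.833
outer loop
vertex -2.931 -0.219 -2.259
vertex -2.33 0.254 -2.348
vertex -2.362 -0.414 -1.967
endloop
endfacet
facet normal -0.524 -0.534 0.664
outer loop
vertex -2.931 -0.219 -2.259
vertex -2.362 -0.414 -1.967
vertex -2.71 0.966 -1.132
endloop
endfacet
facet normal 0.260 -0.488 -0.833
outer loop
vertex -2.362 -0.414 -1.967
vertex -2.33 0.254 -2.348
vertex -1.769 -0.106 -1.962
endloop
endfacet
facet normal 0.232 -0.460 0.857
outer loop
vertex -2.362 -0.414 -1.967
vertex -1.769 -0.106 -1.962
vertex -2.71 0.966 -1.132
endloop
endfacet
facet normal 0.260 -0.488 -0.833
outer loop
vertex -1.769 -0.106 -1.962
vertex -2.33 0.254 -2.348
vertex -1.598 0.473 -2.248
endloop
endfacet
facet normal 0.729 0.118 0.674
outer loop
vertex -1.769 -0.106 -1.962
vertex -1.598 0.473 -2.248
vertex -2.71 0.966 -1.132
endloop
endfacet

endsolid
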